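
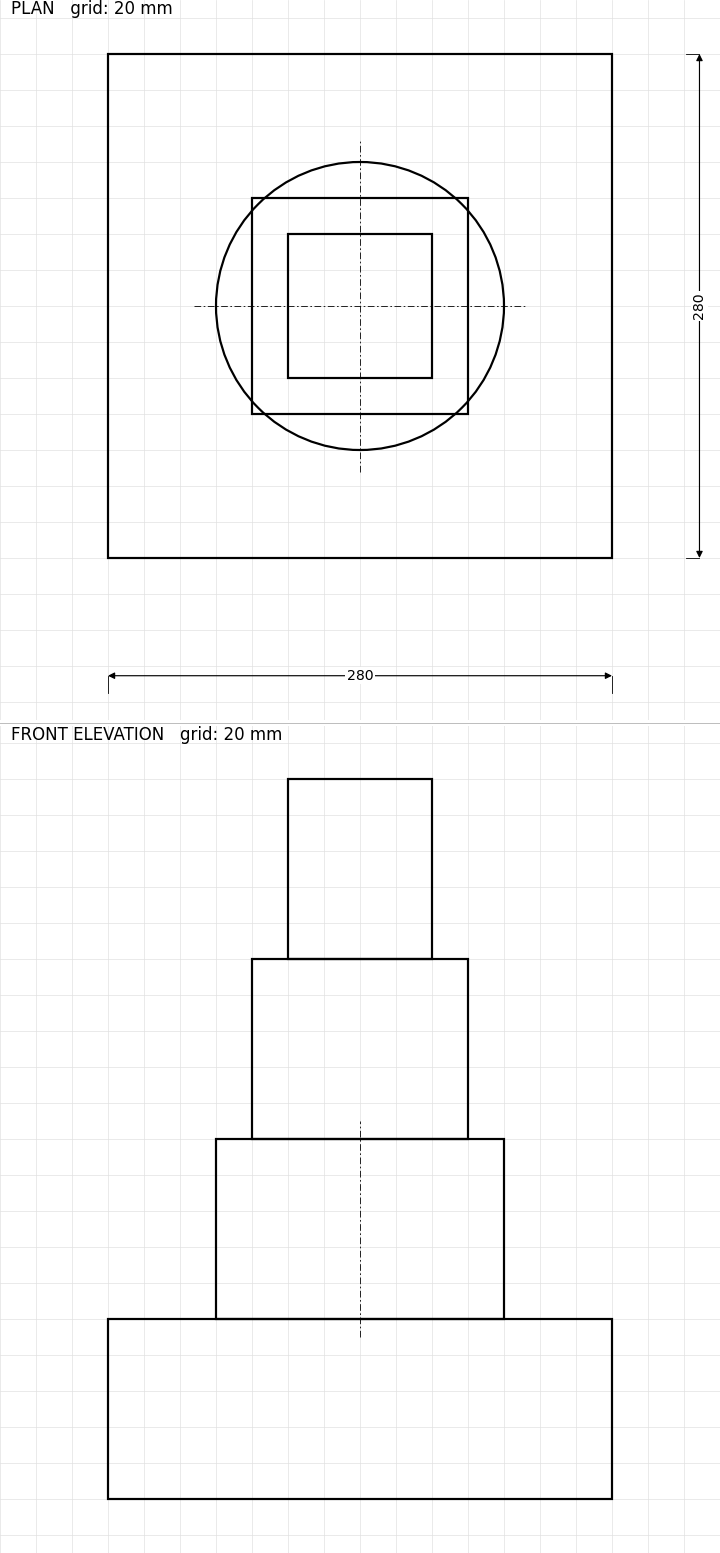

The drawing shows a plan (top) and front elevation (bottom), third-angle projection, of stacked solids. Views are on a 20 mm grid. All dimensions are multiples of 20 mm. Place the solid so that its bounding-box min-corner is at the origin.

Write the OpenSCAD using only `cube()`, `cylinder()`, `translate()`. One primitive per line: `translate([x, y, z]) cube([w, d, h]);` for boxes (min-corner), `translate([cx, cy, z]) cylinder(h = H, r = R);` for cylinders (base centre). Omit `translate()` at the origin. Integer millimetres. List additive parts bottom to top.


cube([280, 280, 100]);
translate([140, 140, 100]) cylinder(h = 100, r = 80);
translate([80, 80, 200]) cube([120, 120, 100]);
translate([100, 100, 300]) cube([80, 80, 100]);


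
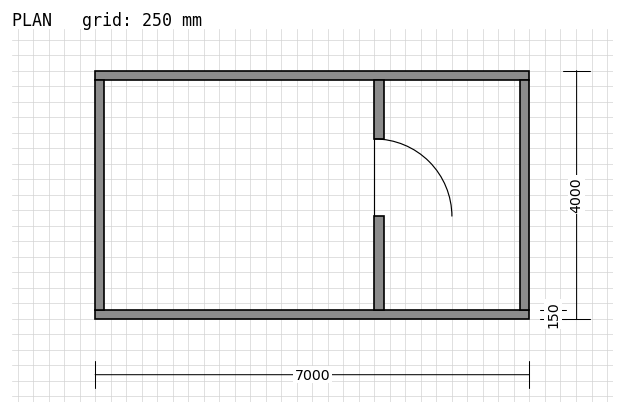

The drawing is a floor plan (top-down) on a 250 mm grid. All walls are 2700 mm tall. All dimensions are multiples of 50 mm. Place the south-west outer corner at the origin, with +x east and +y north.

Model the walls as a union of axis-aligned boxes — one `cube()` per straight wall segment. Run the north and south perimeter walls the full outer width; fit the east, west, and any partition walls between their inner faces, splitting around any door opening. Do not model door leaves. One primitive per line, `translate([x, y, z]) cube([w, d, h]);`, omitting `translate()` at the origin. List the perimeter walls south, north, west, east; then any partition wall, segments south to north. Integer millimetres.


cube([7000, 150, 2700]);
translate([0, 3850, 0]) cube([7000, 150, 2700]);
translate([0, 150, 0]) cube([150, 3700, 2700]);
translate([6850, 150, 0]) cube([150, 3700, 2700]);
translate([4500, 150, 0]) cube([150, 1500, 2700]);
translate([4500, 2900, 0]) cube([150, 950, 2700]);


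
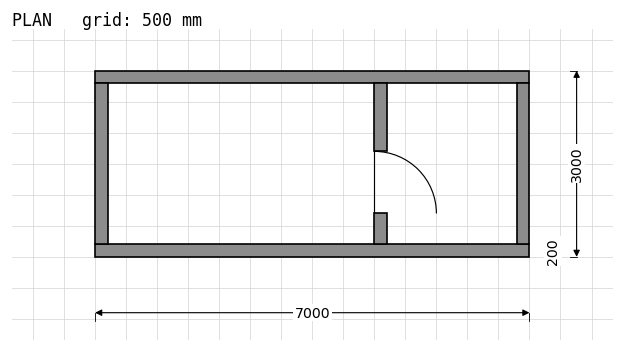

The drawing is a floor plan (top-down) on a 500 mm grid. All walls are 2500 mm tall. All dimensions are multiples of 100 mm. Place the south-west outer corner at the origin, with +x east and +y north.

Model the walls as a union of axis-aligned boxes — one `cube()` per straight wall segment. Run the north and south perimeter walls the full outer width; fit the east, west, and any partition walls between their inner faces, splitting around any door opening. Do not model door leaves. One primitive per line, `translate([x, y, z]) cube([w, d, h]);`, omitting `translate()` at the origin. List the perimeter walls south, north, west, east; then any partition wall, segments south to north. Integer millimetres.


cube([7000, 200, 2500]);
translate([0, 2800, 0]) cube([7000, 200, 2500]);
translate([0, 200, 0]) cube([200, 2600, 2500]);
translate([6800, 200, 0]) cube([200, 2600, 2500]);
translate([4500, 200, 0]) cube([200, 500, 2500]);
translate([4500, 1700, 0]) cube([200, 1100, 2500]);


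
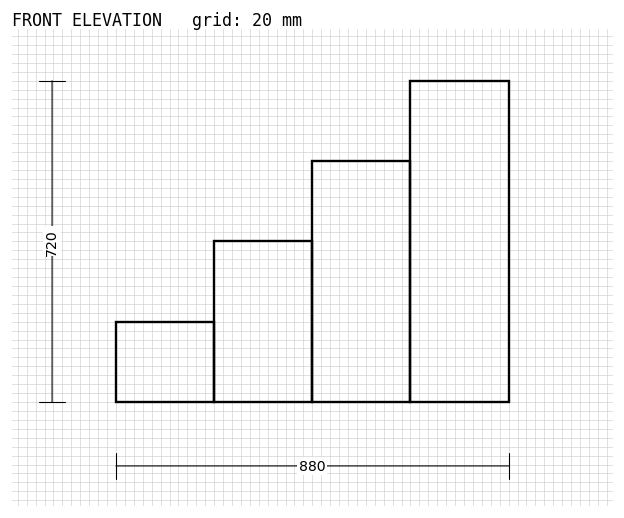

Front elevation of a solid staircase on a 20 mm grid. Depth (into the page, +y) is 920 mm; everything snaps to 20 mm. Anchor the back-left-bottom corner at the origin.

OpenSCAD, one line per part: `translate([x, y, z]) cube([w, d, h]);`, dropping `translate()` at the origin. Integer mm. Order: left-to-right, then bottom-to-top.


cube([220, 920, 180]);
translate([220, 0, 0]) cube([220, 920, 360]);
translate([440, 0, 0]) cube([220, 920, 540]);
translate([660, 0, 0]) cube([220, 920, 720]);


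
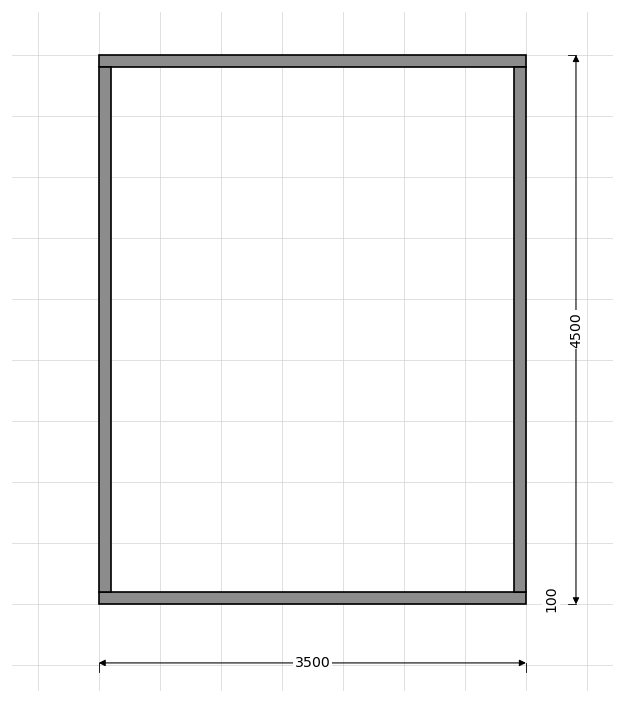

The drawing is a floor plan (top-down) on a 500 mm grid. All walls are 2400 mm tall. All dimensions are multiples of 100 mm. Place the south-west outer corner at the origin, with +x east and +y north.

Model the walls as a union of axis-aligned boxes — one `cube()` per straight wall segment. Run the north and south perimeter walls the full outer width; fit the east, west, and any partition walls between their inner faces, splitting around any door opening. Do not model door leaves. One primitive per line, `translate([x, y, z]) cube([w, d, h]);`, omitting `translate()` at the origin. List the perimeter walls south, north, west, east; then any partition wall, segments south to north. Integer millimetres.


cube([3500, 100, 2400]);
translate([0, 4400, 0]) cube([3500, 100, 2400]);
translate([0, 100, 0]) cube([100, 4300, 2400]);
translate([3400, 100, 0]) cube([100, 4300, 2400]);


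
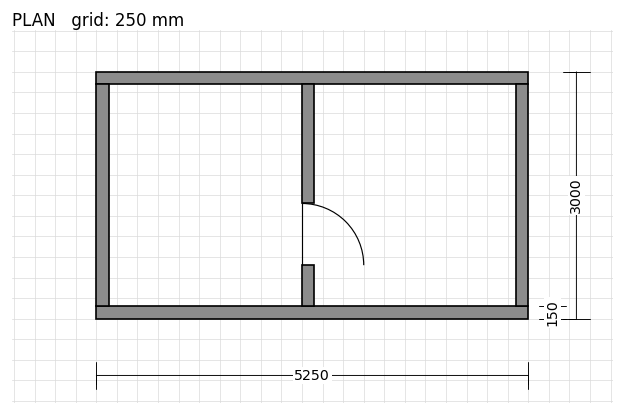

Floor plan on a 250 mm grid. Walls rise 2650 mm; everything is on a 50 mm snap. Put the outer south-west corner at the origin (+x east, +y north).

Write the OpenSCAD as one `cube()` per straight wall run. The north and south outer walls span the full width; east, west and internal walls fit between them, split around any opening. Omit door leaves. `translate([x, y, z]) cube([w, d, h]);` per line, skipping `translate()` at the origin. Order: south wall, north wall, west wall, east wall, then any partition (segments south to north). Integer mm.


cube([5250, 150, 2650]);
translate([0, 2850, 0]) cube([5250, 150, 2650]);
translate([0, 150, 0]) cube([150, 2700, 2650]);
translate([5100, 150, 0]) cube([150, 2700, 2650]);
translate([2500, 150, 0]) cube([150, 500, 2650]);
translate([2500, 1400, 0]) cube([150, 1450, 2650]);


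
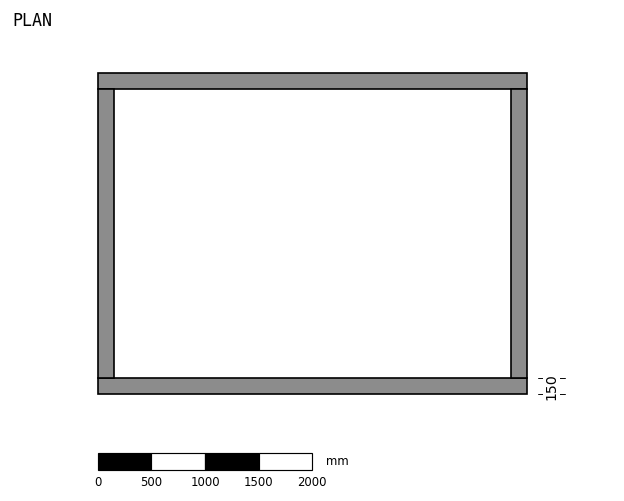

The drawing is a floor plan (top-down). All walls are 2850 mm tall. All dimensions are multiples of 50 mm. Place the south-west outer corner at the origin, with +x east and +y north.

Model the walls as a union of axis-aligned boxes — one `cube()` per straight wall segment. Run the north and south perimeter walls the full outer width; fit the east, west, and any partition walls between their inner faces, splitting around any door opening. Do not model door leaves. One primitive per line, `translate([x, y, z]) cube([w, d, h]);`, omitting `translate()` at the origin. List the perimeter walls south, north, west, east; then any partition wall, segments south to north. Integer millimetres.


cube([4000, 150, 2850]);
translate([0, 2850, 0]) cube([4000, 150, 2850]);
translate([0, 150, 0]) cube([150, 2700, 2850]);
translate([3850, 150, 0]) cube([150, 2700, 2850]);


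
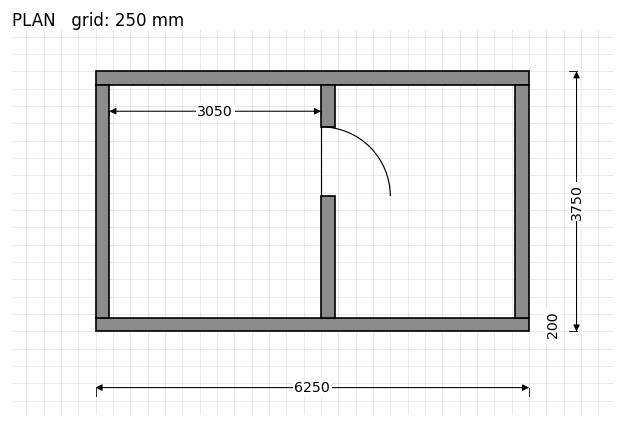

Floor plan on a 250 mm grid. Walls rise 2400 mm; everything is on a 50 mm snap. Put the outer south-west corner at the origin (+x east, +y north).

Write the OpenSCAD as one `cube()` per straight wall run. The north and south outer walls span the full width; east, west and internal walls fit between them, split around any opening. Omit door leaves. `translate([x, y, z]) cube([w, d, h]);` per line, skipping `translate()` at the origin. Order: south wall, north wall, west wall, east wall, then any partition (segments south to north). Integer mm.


cube([6250, 200, 2400]);
translate([0, 3550, 0]) cube([6250, 200, 2400]);
translate([0, 200, 0]) cube([200, 3350, 2400]);
translate([6050, 200, 0]) cube([200, 3350, 2400]);
translate([3250, 200, 0]) cube([200, 1750, 2400]);
translate([3250, 2950, 0]) cube([200, 600, 2400]);


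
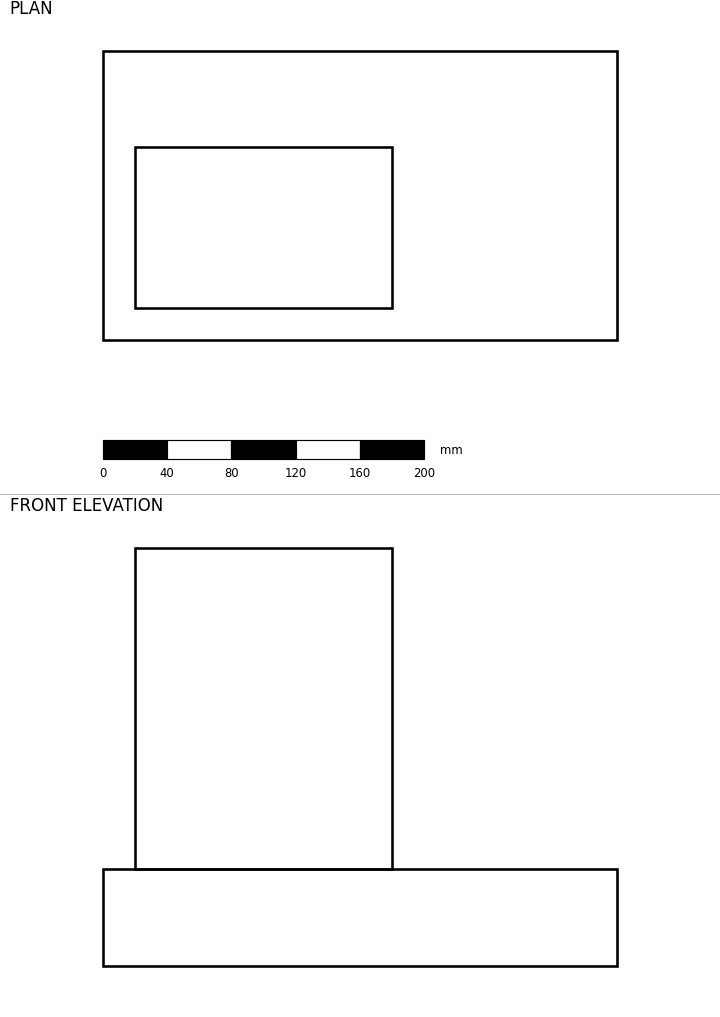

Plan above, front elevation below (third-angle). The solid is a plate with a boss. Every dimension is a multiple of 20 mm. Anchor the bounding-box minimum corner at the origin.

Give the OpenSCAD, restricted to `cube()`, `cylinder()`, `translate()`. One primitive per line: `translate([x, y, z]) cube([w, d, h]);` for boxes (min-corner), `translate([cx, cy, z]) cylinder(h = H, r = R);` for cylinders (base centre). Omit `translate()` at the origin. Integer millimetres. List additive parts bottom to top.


cube([320, 180, 60]);
translate([20, 20, 60]) cube([160, 100, 200]);


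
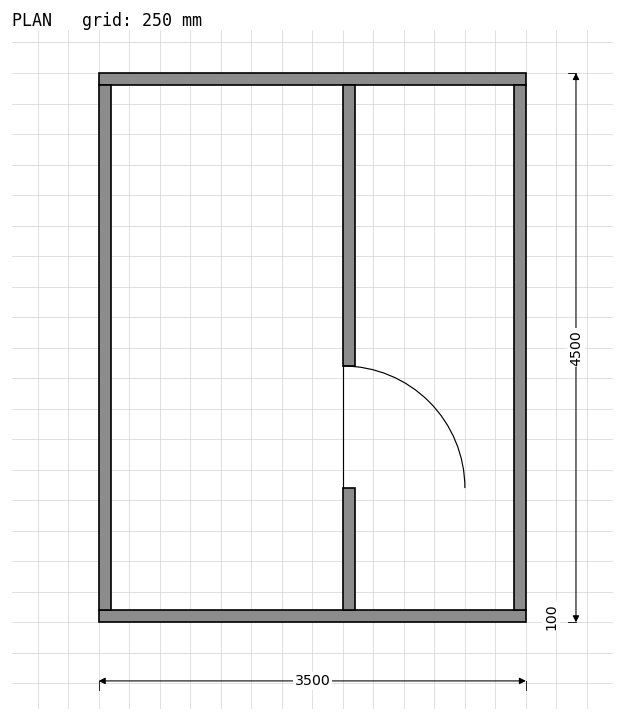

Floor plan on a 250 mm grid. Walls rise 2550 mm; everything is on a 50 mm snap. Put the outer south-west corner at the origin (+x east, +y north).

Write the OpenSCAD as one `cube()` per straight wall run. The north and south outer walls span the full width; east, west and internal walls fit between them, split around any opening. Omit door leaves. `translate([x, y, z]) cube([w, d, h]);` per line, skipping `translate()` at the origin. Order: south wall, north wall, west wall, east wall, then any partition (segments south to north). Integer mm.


cube([3500, 100, 2550]);
translate([0, 4400, 0]) cube([3500, 100, 2550]);
translate([0, 100, 0]) cube([100, 4300, 2550]);
translate([3400, 100, 0]) cube([100, 4300, 2550]);
translate([2000, 100, 0]) cube([100, 1000, 2550]);
translate([2000, 2100, 0]) cube([100, 2300, 2550]);


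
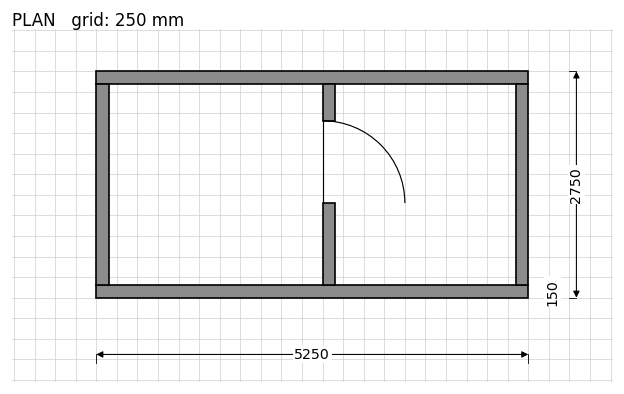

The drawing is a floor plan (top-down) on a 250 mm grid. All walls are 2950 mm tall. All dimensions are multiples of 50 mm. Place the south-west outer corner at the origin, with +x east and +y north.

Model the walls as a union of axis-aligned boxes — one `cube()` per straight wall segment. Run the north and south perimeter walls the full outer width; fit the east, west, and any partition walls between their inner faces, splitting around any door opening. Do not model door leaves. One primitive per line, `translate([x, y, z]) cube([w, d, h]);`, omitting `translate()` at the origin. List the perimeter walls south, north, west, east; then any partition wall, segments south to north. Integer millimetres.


cube([5250, 150, 2950]);
translate([0, 2600, 0]) cube([5250, 150, 2950]);
translate([0, 150, 0]) cube([150, 2450, 2950]);
translate([5100, 150, 0]) cube([150, 2450, 2950]);
translate([2750, 150, 0]) cube([150, 1000, 2950]);
translate([2750, 2150, 0]) cube([150, 450, 2950]);


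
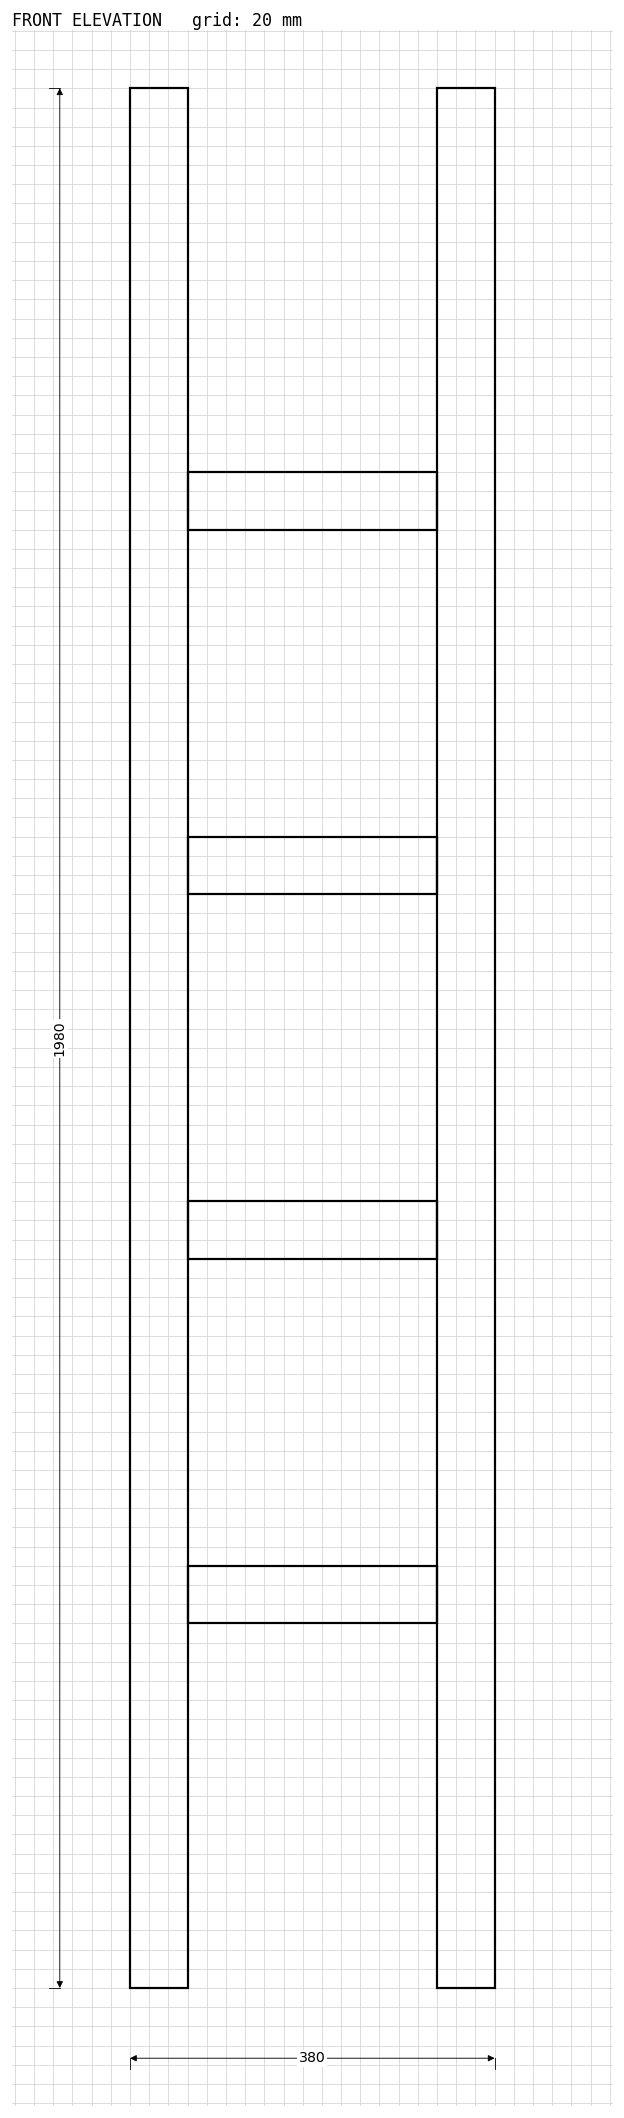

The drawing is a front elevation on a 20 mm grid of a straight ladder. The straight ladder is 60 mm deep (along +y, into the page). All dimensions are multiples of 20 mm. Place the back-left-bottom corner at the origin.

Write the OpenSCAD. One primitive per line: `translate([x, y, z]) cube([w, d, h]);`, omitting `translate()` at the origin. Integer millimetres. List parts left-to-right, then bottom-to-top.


cube([60, 60, 1980]);
translate([60, 0, 380]) cube([260, 60, 60]);
translate([60, 0, 760]) cube([260, 60, 60]);
translate([60, 0, 1140]) cube([260, 60, 60]);
translate([60, 0, 1520]) cube([260, 60, 60]);
translate([320, 0, 0]) cube([60, 60, 1980]);


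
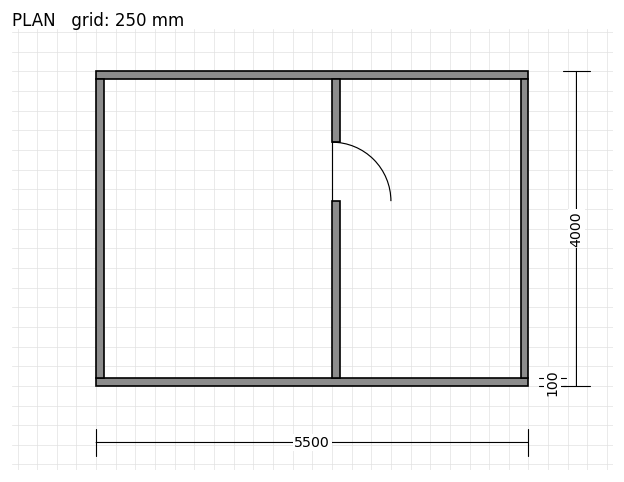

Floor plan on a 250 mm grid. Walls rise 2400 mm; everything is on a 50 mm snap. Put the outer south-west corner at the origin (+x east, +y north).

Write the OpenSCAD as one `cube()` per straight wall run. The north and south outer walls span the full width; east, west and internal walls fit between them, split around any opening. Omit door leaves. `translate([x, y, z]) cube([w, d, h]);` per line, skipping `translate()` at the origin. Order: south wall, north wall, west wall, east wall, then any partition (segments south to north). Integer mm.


cube([5500, 100, 2400]);
translate([0, 3900, 0]) cube([5500, 100, 2400]);
translate([0, 100, 0]) cube([100, 3800, 2400]);
translate([5400, 100, 0]) cube([100, 3800, 2400]);
translate([3000, 100, 0]) cube([100, 2250, 2400]);
translate([3000, 3100, 0]) cube([100, 800, 2400]);


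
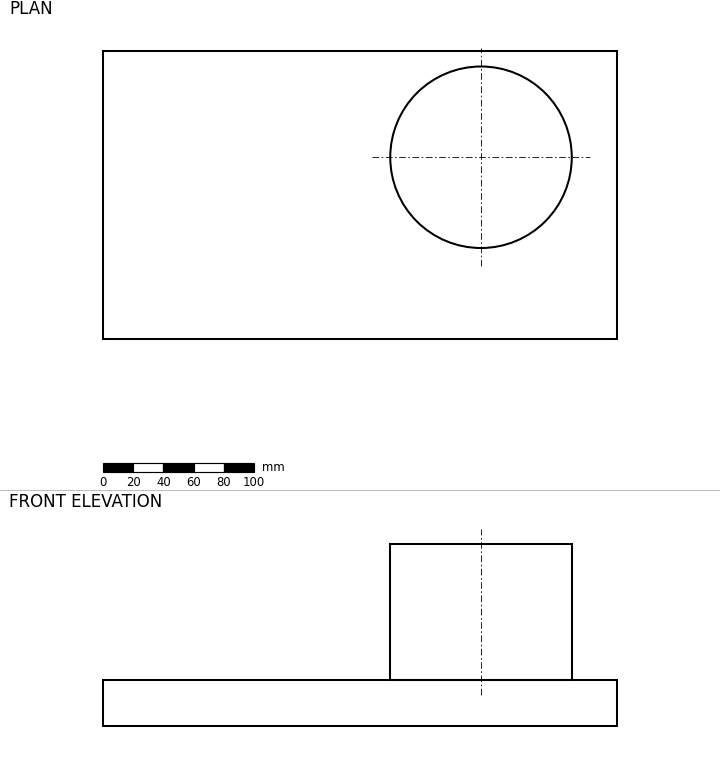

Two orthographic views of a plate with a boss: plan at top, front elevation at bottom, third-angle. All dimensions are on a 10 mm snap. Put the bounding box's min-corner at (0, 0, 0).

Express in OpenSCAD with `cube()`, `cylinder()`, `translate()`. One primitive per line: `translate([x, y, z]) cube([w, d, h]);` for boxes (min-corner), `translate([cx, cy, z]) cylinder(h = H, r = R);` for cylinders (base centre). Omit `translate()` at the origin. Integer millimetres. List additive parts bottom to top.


cube([340, 190, 30]);
translate([250, 120, 30]) cylinder(h = 90, r = 60);


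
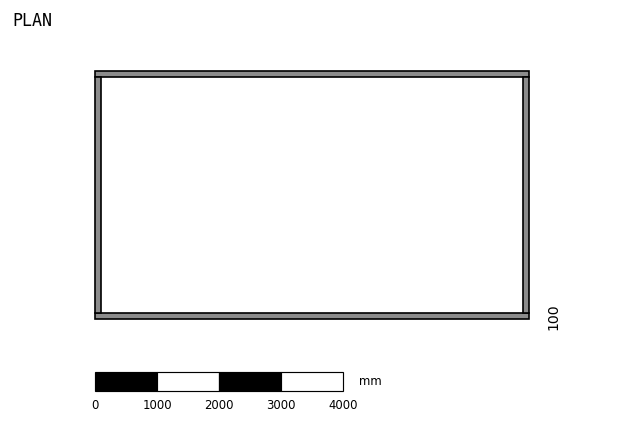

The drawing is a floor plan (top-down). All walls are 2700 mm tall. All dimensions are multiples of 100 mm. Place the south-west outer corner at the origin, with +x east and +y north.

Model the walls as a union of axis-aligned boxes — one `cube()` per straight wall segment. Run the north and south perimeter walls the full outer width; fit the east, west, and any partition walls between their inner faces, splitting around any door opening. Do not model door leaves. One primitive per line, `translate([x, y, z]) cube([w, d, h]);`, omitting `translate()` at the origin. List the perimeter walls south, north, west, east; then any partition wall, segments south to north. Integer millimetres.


cube([7000, 100, 2700]);
translate([0, 3900, 0]) cube([7000, 100, 2700]);
translate([0, 100, 0]) cube([100, 3800, 2700]);
translate([6900, 100, 0]) cube([100, 3800, 2700]);


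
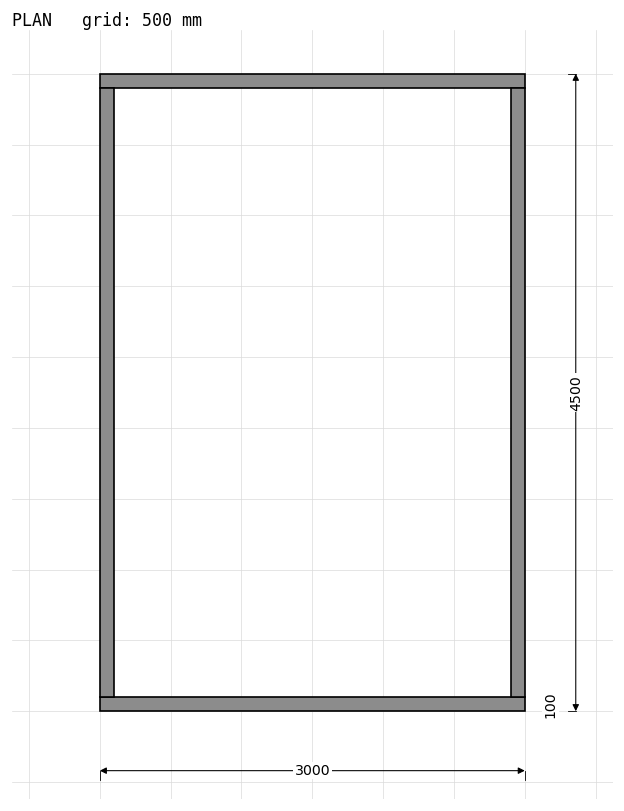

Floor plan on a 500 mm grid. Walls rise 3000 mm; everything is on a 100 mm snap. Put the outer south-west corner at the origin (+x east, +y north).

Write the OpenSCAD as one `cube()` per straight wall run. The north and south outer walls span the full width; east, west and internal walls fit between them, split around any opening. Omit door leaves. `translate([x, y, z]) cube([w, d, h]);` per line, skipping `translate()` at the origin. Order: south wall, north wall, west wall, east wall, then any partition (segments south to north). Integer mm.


cube([3000, 100, 3000]);
translate([0, 4400, 0]) cube([3000, 100, 3000]);
translate([0, 100, 0]) cube([100, 4300, 3000]);
translate([2900, 100, 0]) cube([100, 4300, 3000]);


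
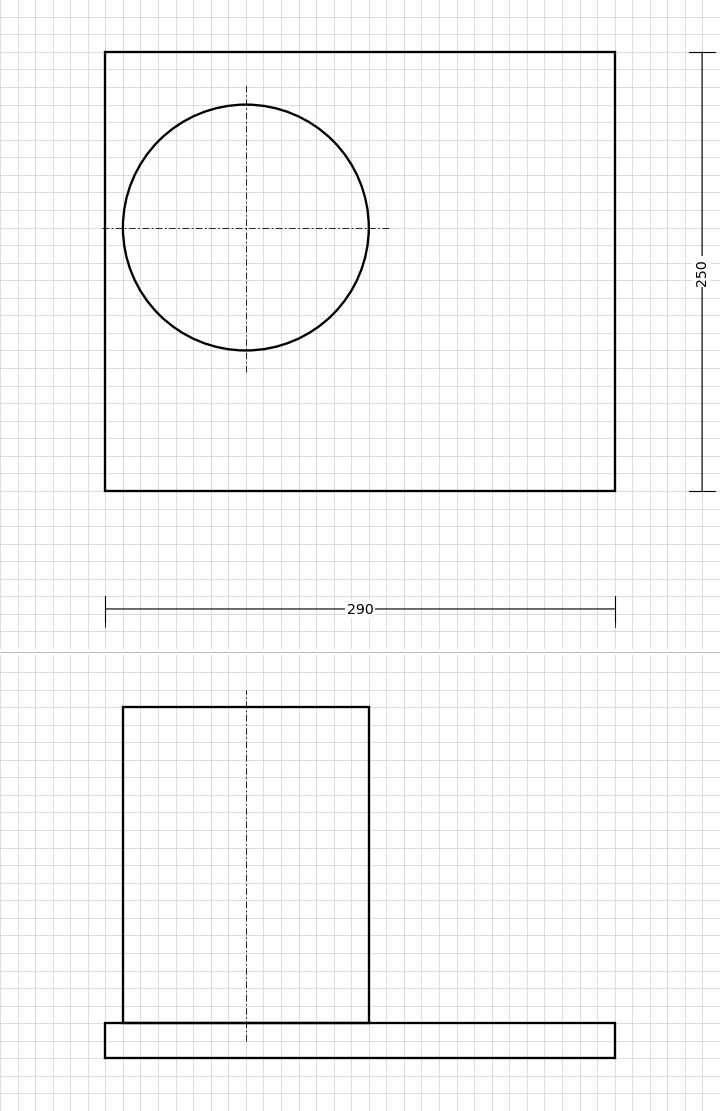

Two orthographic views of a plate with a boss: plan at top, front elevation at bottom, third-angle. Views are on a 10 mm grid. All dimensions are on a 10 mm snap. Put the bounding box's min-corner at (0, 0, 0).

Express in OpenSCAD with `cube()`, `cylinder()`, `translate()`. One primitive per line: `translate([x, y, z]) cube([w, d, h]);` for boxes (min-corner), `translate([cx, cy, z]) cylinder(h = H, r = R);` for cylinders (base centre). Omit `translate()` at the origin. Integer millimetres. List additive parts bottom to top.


cube([290, 250, 20]);
translate([80, 150, 20]) cylinder(h = 180, r = 70);


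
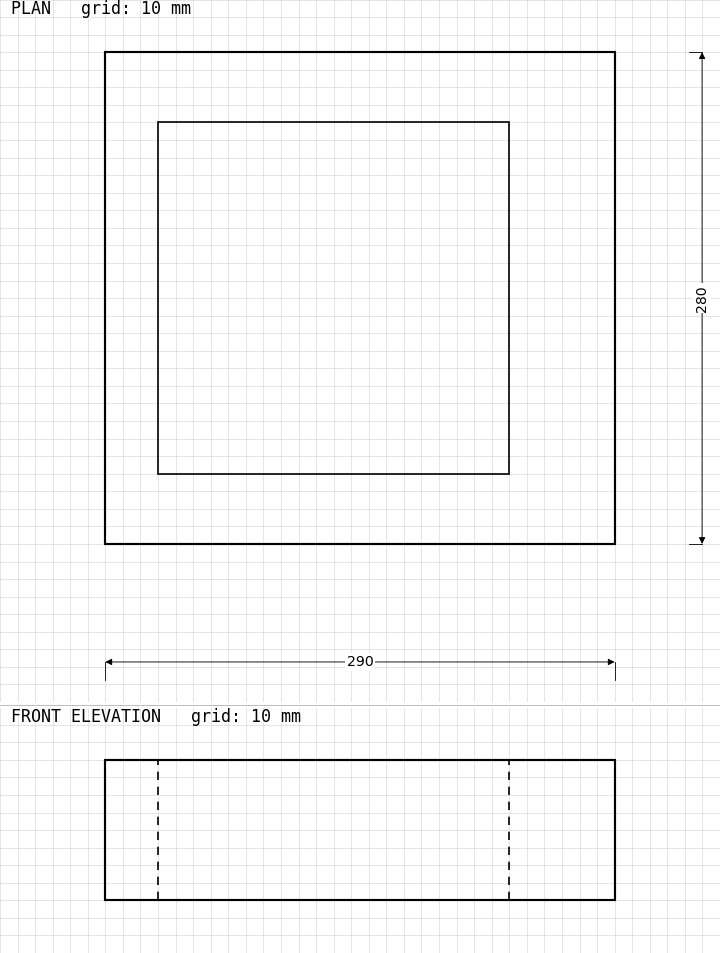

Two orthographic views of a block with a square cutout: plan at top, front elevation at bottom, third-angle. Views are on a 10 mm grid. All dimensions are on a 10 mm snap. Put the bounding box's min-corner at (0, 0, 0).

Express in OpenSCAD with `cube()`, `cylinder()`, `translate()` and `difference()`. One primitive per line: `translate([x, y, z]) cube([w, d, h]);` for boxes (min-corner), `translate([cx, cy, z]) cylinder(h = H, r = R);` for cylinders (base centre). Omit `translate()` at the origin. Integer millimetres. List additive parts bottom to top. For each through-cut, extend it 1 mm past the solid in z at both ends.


difference() {
  cube([290, 280, 80]);
  translate([30, 40, -1]) cube([200, 200, 82]);
}


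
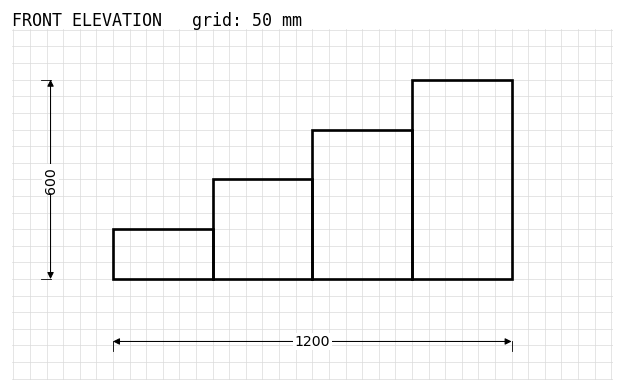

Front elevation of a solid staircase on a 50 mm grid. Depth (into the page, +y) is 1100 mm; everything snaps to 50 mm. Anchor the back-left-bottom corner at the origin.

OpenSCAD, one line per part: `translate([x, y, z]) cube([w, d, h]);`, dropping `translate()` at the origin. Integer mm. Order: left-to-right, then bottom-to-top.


cube([300, 1100, 150]);
translate([300, 0, 0]) cube([300, 1100, 300]);
translate([600, 0, 0]) cube([300, 1100, 450]);
translate([900, 0, 0]) cube([300, 1100, 600]);


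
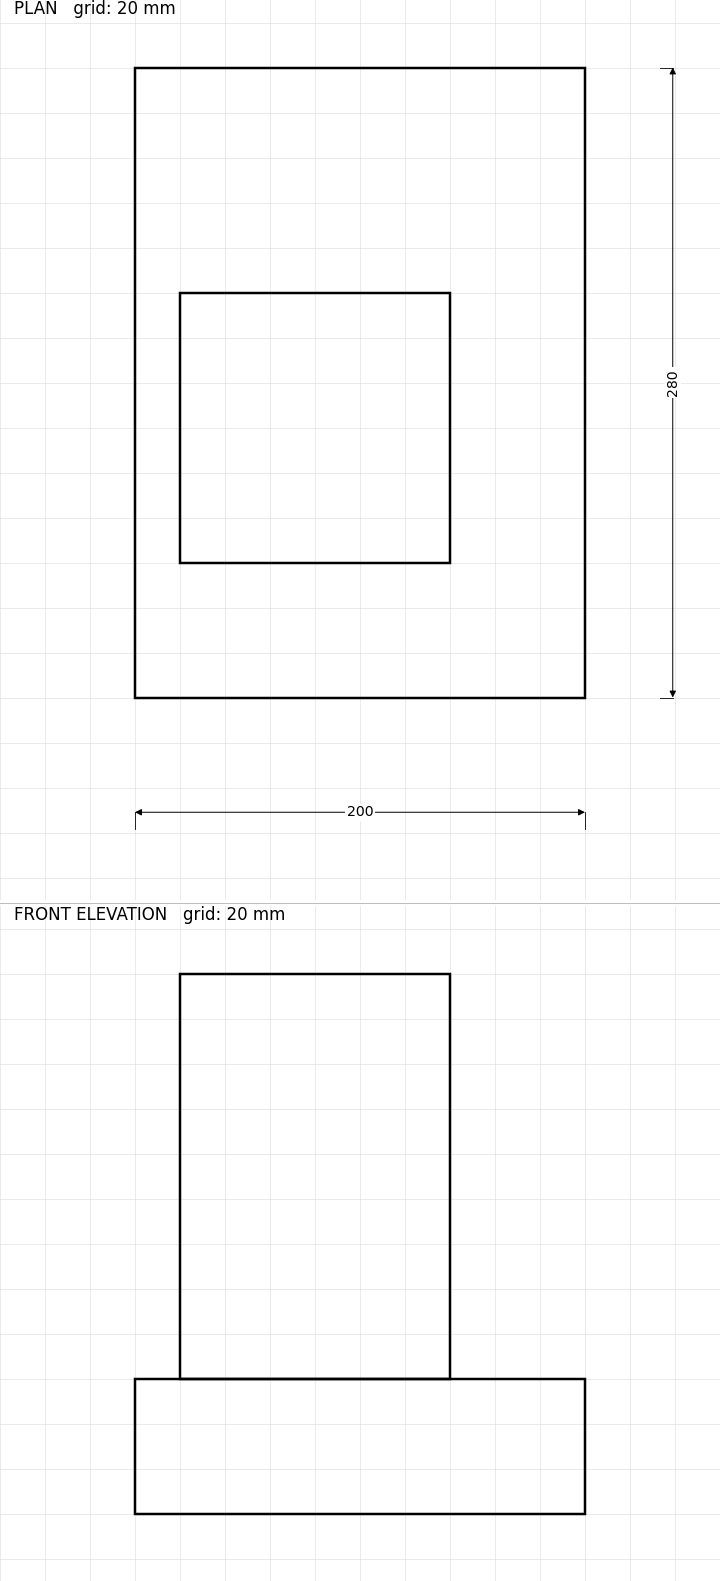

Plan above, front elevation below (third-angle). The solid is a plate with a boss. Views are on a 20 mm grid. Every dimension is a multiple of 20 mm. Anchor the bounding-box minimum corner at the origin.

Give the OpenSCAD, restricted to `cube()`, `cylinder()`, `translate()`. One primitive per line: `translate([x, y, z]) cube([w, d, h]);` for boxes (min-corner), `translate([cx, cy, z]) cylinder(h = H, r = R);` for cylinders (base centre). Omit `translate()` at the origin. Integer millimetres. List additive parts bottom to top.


cube([200, 280, 60]);
translate([20, 60, 60]) cube([120, 120, 180]);


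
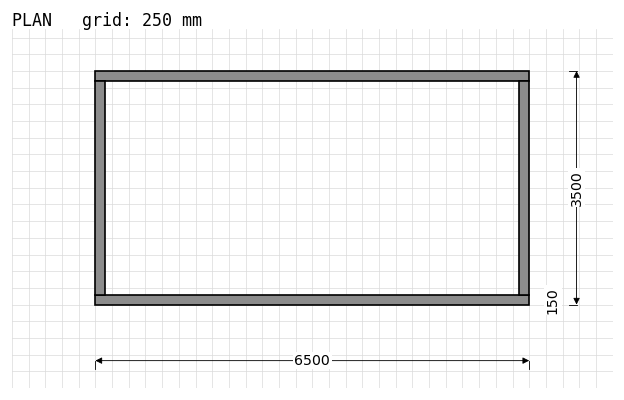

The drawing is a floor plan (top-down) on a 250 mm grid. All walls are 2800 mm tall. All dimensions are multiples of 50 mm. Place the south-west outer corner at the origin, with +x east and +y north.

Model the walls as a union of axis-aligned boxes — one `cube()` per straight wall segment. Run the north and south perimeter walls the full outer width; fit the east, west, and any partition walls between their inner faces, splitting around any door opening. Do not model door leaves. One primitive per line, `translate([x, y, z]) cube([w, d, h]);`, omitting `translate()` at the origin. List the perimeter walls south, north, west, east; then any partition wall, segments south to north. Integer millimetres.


cube([6500, 150, 2800]);
translate([0, 3350, 0]) cube([6500, 150, 2800]);
translate([0, 150, 0]) cube([150, 3200, 2800]);
translate([6350, 150, 0]) cube([150, 3200, 2800]);


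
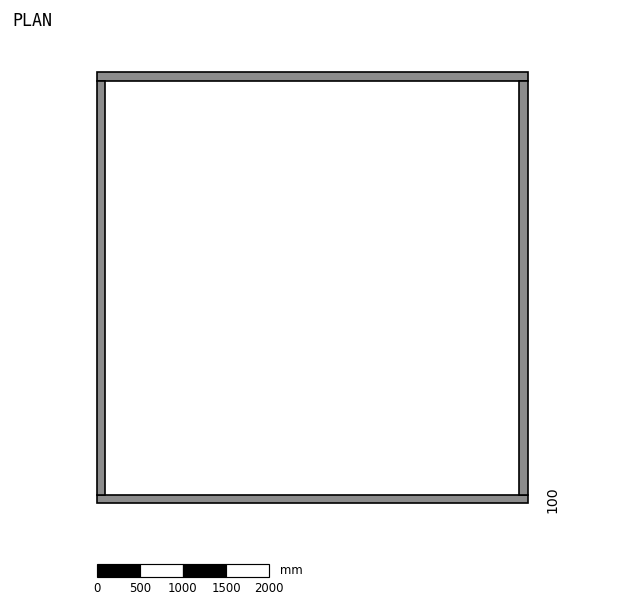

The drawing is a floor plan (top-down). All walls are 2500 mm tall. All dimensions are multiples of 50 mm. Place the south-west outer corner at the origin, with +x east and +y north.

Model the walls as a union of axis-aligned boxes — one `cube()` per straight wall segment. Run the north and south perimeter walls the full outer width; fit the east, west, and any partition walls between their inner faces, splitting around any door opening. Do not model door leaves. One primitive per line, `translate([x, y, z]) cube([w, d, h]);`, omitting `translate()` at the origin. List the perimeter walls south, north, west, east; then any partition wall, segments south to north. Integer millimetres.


cube([5000, 100, 2500]);
translate([0, 4900, 0]) cube([5000, 100, 2500]);
translate([0, 100, 0]) cube([100, 4800, 2500]);
translate([4900, 100, 0]) cube([100, 4800, 2500]);


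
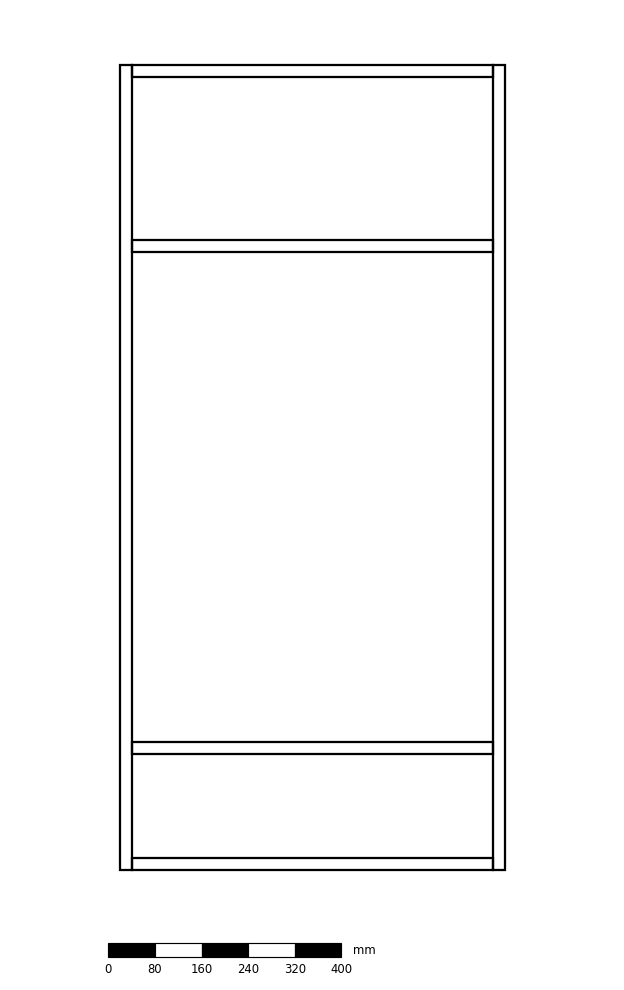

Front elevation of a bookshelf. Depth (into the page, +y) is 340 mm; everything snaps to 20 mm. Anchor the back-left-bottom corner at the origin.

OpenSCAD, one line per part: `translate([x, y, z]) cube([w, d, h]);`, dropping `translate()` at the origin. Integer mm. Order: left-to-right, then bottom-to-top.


cube([20, 340, 1380]);
translate([20, 0, 0]) cube([620, 340, 20]);
translate([20, 0, 200]) cube([620, 340, 20]);
translate([20, 0, 1060]) cube([620, 340, 20]);
translate([20, 0, 1360]) cube([620, 340, 20]);
translate([640, 0, 0]) cube([20, 340, 1380]);


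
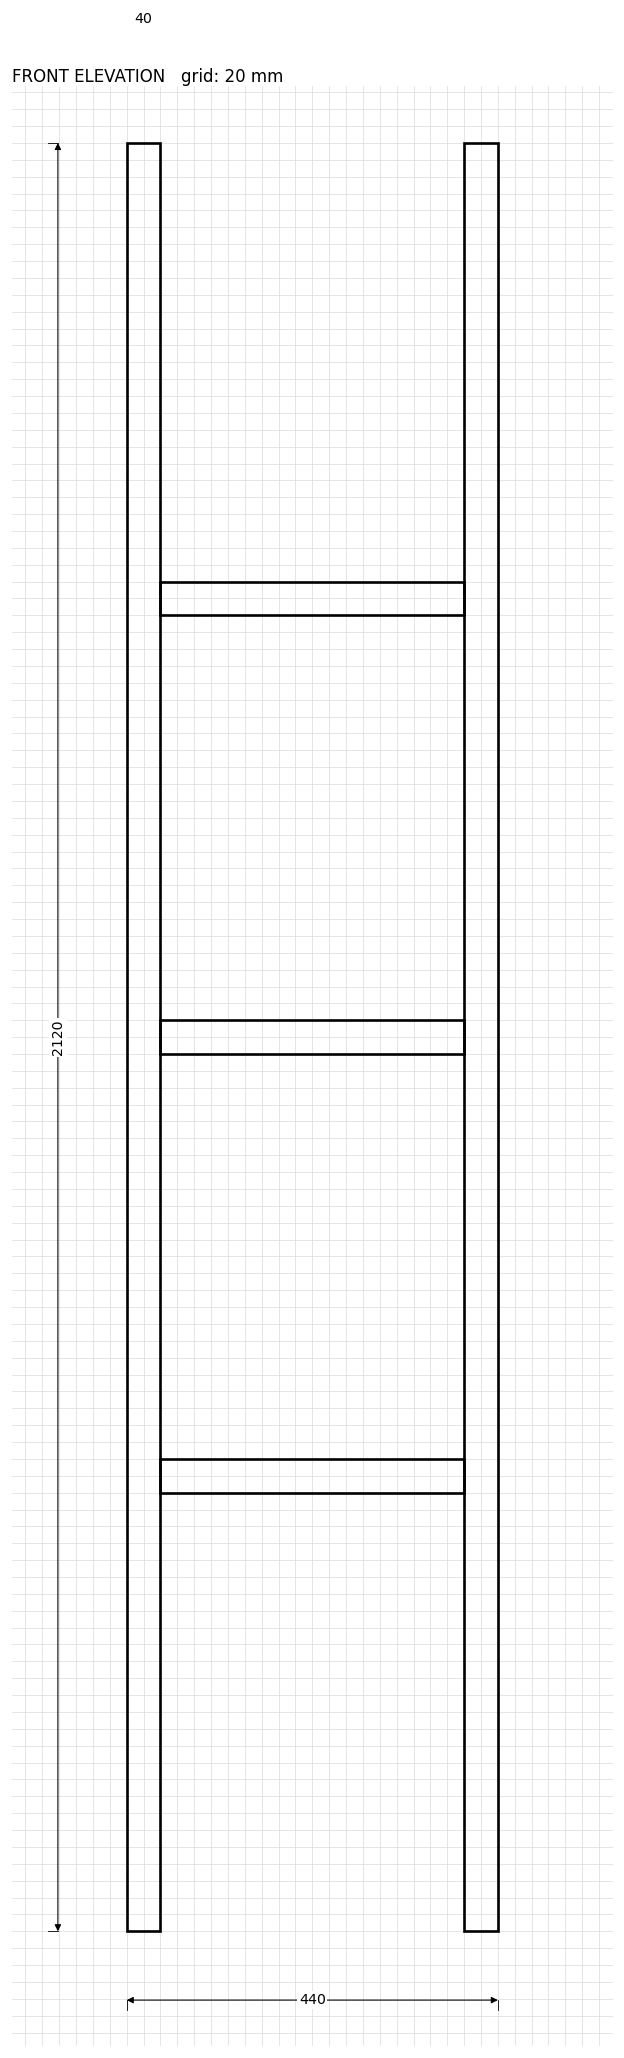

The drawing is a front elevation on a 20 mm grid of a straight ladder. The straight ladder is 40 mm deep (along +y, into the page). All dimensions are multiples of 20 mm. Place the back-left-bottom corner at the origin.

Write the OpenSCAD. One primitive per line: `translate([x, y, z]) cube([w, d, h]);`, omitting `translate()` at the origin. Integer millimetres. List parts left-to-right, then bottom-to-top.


cube([40, 40, 2120]);
translate([40, 0, 520]) cube([360, 40, 40]);
translate([40, 0, 1040]) cube([360, 40, 40]);
translate([40, 0, 1560]) cube([360, 40, 40]);
translate([400, 0, 0]) cube([40, 40, 2120]);


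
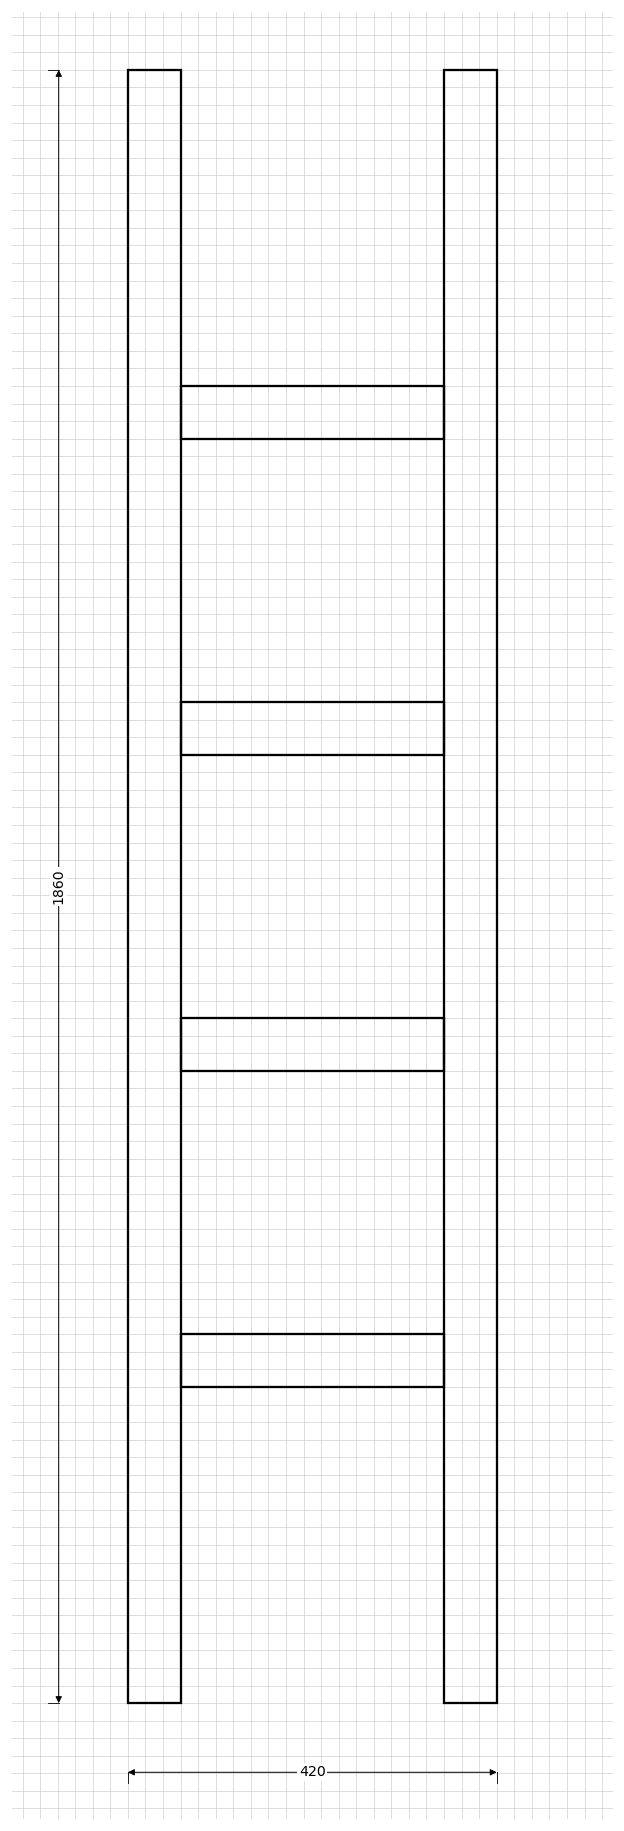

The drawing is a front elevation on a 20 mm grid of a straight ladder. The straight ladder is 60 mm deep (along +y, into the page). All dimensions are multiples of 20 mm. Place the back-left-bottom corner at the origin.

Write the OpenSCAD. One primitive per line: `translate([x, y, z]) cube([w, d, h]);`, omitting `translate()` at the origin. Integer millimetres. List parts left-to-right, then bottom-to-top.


cube([60, 60, 1860]);
translate([60, 0, 360]) cube([300, 60, 60]);
translate([60, 0, 720]) cube([300, 60, 60]);
translate([60, 0, 1080]) cube([300, 60, 60]);
translate([60, 0, 1440]) cube([300, 60, 60]);
translate([360, 0, 0]) cube([60, 60, 1860]);


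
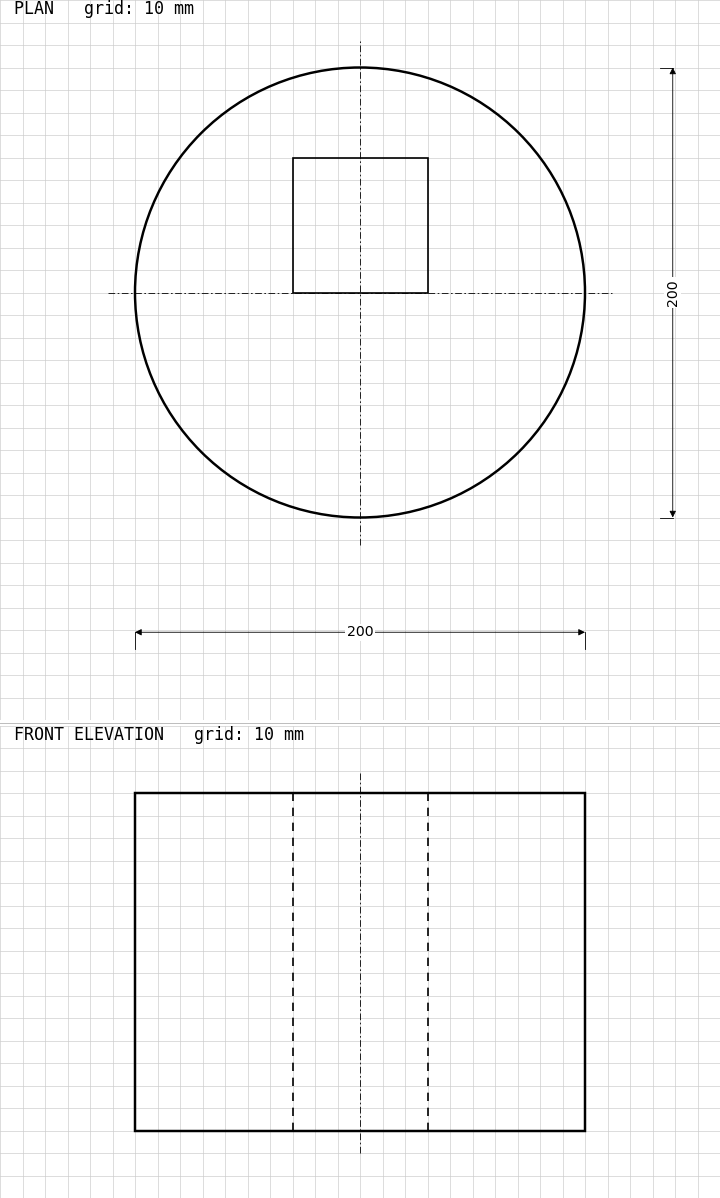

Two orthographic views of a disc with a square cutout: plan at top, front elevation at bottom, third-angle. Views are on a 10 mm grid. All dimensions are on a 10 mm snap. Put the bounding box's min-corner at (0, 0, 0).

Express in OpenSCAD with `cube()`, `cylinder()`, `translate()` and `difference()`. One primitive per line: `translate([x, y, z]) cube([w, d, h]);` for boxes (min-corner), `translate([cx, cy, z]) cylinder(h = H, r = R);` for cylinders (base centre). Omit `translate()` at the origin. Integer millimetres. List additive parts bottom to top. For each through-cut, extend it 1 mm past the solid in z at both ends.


difference() {
  translate([100, 100, 0]) cylinder(h = 150, r = 100);
  translate([70, 100, -1]) cube([60, 60, 152]);
}


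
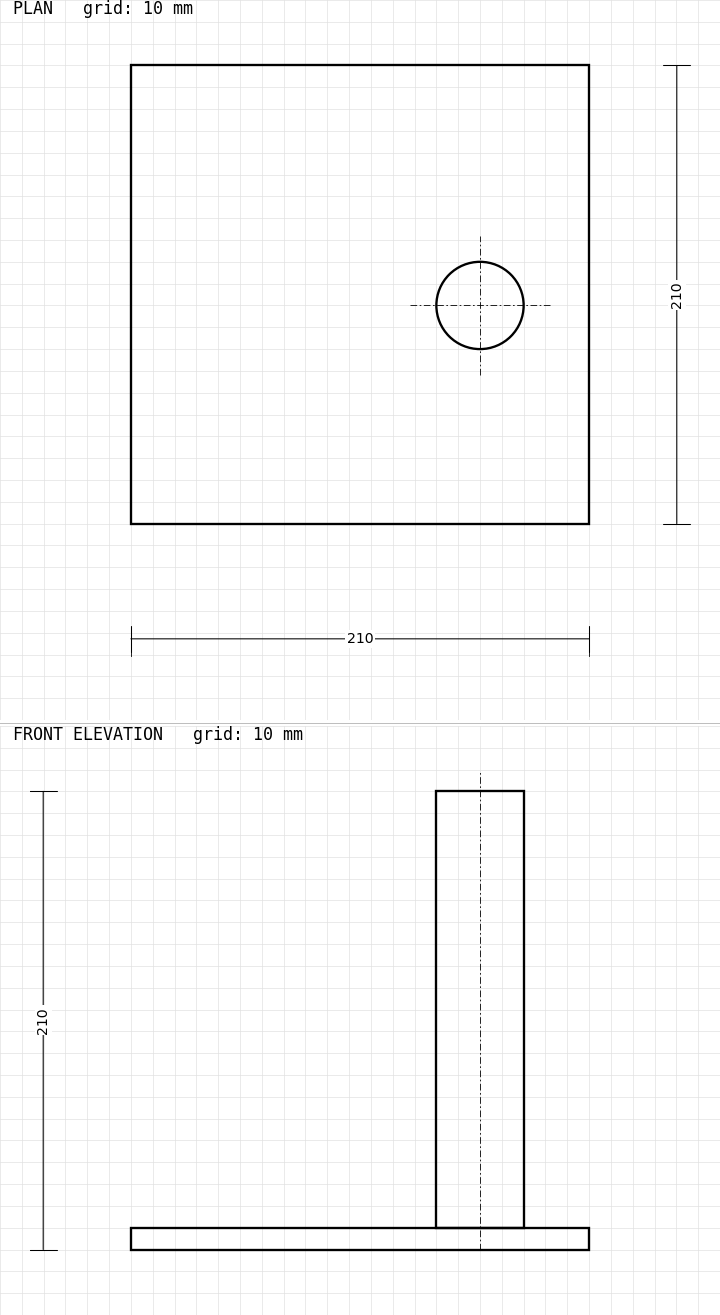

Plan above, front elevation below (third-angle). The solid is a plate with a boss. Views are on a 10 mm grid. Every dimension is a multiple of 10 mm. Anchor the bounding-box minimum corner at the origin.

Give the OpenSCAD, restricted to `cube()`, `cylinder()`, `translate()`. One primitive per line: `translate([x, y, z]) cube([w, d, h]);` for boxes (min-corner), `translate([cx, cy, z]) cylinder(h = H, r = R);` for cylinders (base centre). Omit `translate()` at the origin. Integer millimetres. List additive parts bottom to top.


cube([210, 210, 10]);
translate([160, 100, 10]) cylinder(h = 200, r = 20);


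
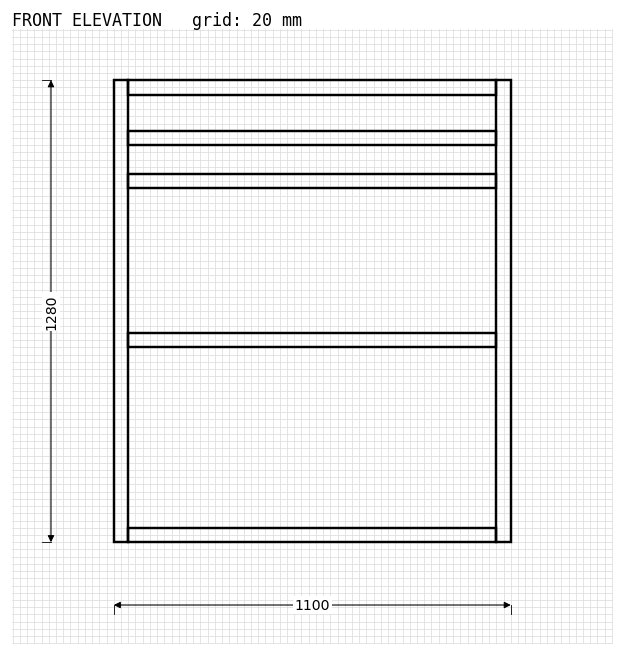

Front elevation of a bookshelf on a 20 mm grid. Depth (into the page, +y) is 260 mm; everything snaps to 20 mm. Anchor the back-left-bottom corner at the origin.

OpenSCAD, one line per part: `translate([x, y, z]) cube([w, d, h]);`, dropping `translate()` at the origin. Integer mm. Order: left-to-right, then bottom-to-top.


cube([40, 260, 1280]);
translate([40, 0, 0]) cube([1020, 260, 40]);
translate([40, 0, 540]) cube([1020, 260, 40]);
translate([40, 0, 980]) cube([1020, 260, 40]);
translate([40, 0, 1100]) cube([1020, 260, 40]);
translate([40, 0, 1240]) cube([1020, 260, 40]);
translate([1060, 0, 0]) cube([40, 260, 1280]);


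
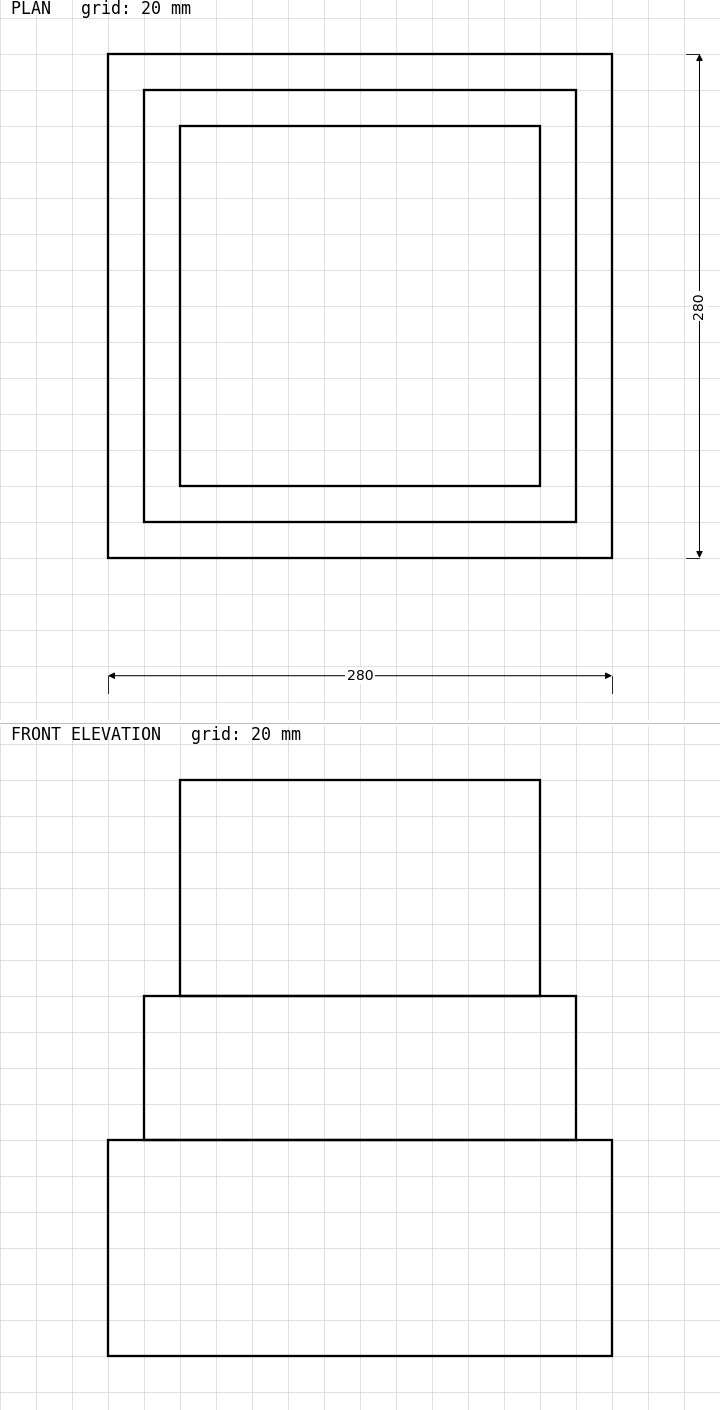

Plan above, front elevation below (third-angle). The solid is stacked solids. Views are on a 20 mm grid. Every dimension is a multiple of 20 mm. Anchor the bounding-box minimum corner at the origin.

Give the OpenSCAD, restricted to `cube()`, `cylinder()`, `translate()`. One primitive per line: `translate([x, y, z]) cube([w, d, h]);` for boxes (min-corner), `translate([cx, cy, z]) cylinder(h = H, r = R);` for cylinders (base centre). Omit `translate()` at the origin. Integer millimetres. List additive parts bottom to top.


cube([280, 280, 120]);
translate([20, 20, 120]) cube([240, 240, 80]);
translate([40, 40, 200]) cube([200, 200, 120]);


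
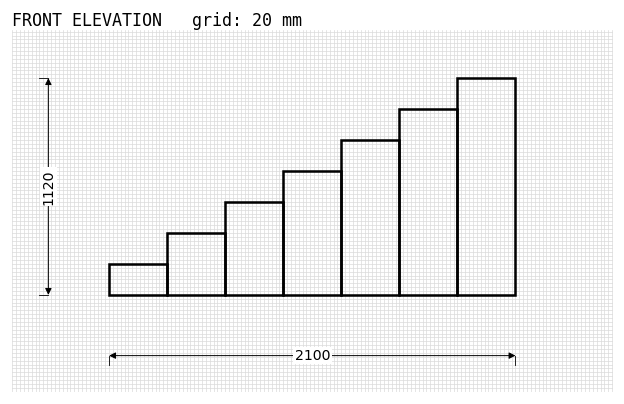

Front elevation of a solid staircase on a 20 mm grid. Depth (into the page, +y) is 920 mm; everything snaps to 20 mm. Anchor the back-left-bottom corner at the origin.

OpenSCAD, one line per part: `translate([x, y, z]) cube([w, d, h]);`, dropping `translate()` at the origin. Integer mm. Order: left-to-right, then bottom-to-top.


cube([300, 920, 160]);
translate([300, 0, 0]) cube([300, 920, 320]);
translate([600, 0, 0]) cube([300, 920, 480]);
translate([900, 0, 0]) cube([300, 920, 640]);
translate([1200, 0, 0]) cube([300, 920, 800]);
translate([1500, 0, 0]) cube([300, 920, 960]);
translate([1800, 0, 0]) cube([300, 920, 1120]);


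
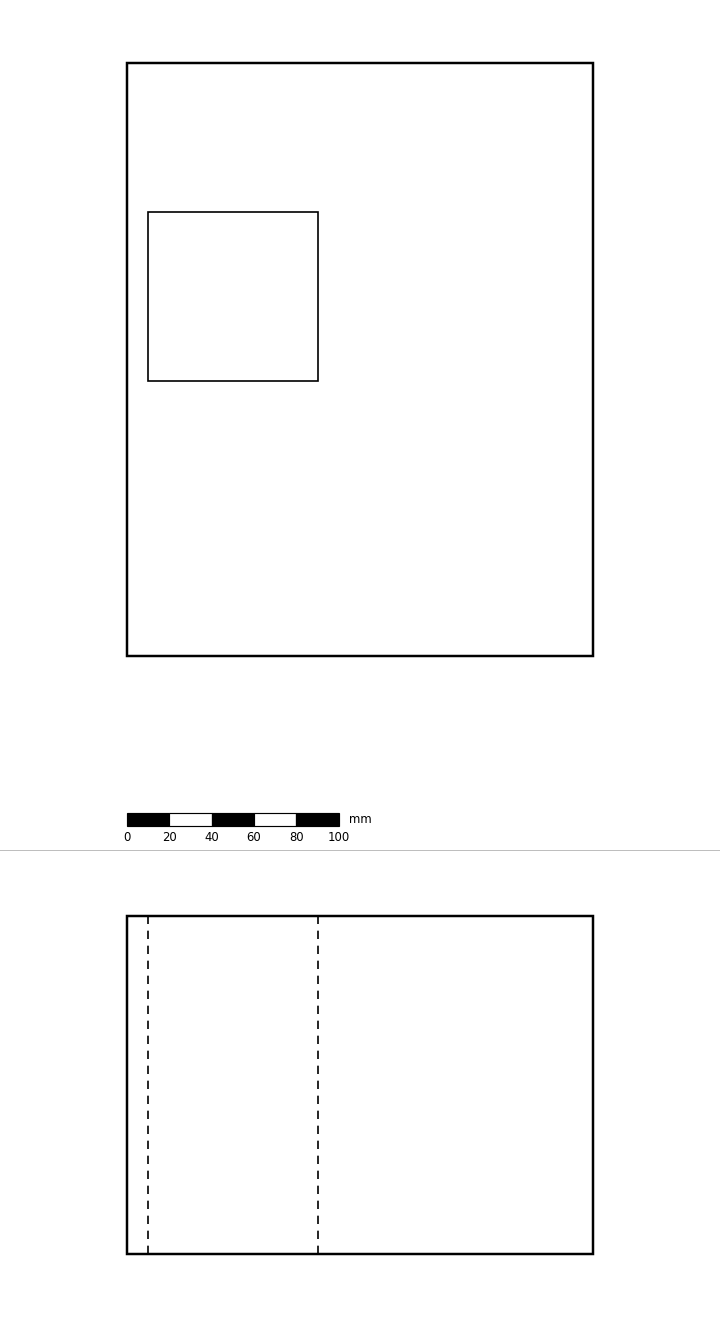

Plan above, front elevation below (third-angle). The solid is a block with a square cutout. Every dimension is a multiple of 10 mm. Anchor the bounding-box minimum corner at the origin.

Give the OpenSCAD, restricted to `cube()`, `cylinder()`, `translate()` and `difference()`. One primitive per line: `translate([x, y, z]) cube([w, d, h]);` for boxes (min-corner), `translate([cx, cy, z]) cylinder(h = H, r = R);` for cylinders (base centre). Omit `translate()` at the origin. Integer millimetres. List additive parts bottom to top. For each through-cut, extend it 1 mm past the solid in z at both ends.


difference() {
  cube([220, 280, 160]);
  translate([10, 130, -1]) cube([80, 80, 162]);
}


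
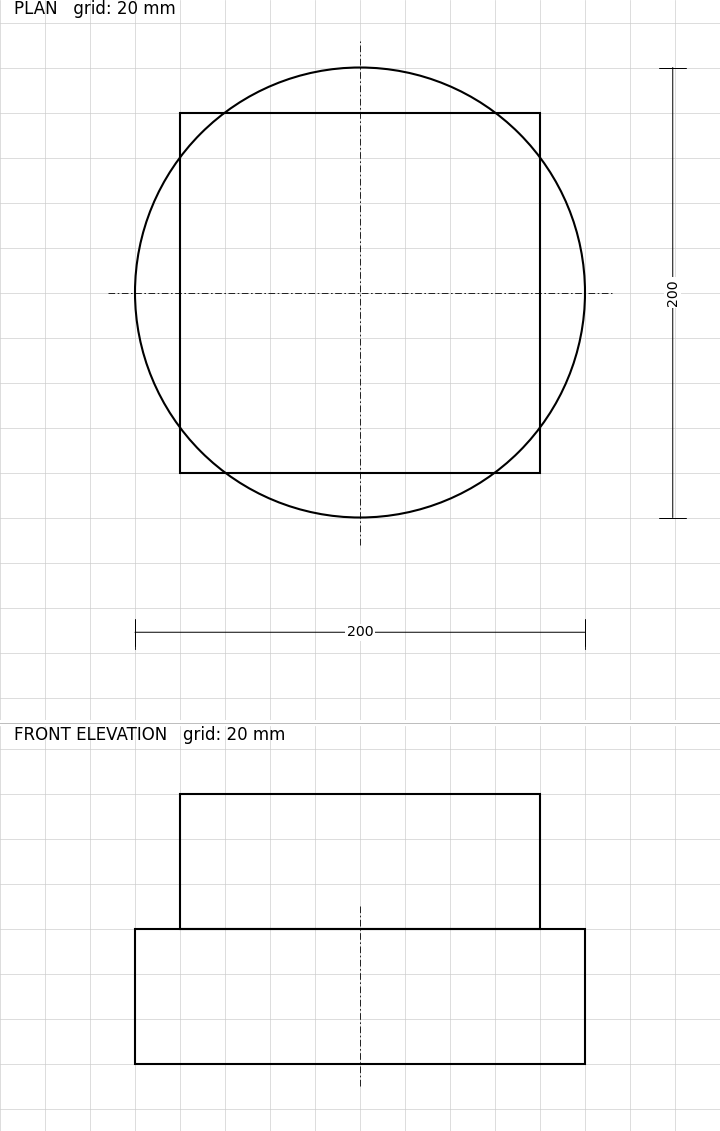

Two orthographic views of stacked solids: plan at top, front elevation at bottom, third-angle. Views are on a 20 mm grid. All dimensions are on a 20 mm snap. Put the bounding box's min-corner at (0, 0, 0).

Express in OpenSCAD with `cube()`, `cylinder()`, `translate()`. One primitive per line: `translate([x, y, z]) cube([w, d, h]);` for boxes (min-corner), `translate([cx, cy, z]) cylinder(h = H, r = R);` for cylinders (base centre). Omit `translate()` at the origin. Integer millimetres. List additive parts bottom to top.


translate([100, 100, 0]) cylinder(h = 60, r = 100);
translate([20, 20, 60]) cube([160, 160, 60]);


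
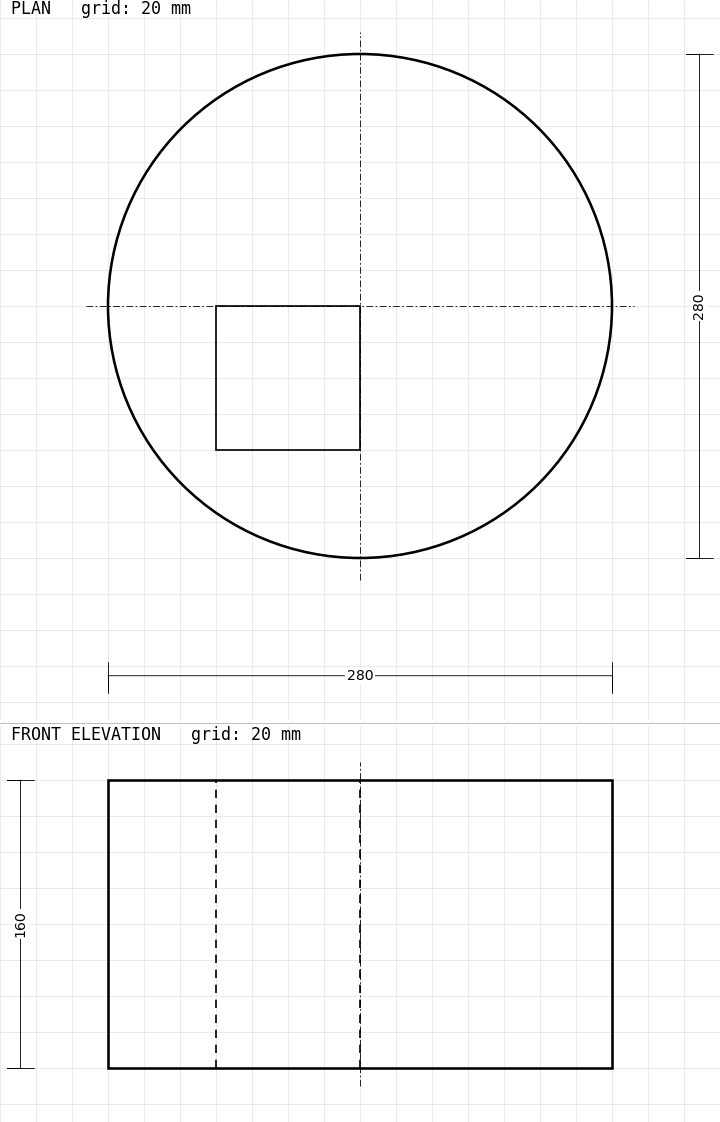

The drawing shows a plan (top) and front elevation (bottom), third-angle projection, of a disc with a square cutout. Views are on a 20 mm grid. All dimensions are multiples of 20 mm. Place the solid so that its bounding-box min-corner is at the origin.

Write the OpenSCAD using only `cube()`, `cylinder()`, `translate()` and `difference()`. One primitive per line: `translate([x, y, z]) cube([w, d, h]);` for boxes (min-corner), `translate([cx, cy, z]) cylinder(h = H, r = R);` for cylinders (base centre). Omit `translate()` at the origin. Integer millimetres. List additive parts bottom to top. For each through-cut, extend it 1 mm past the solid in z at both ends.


difference() {
  translate([140, 140, 0]) cylinder(h = 160, r = 140);
  translate([60, 60, -1]) cube([80, 80, 162]);
}


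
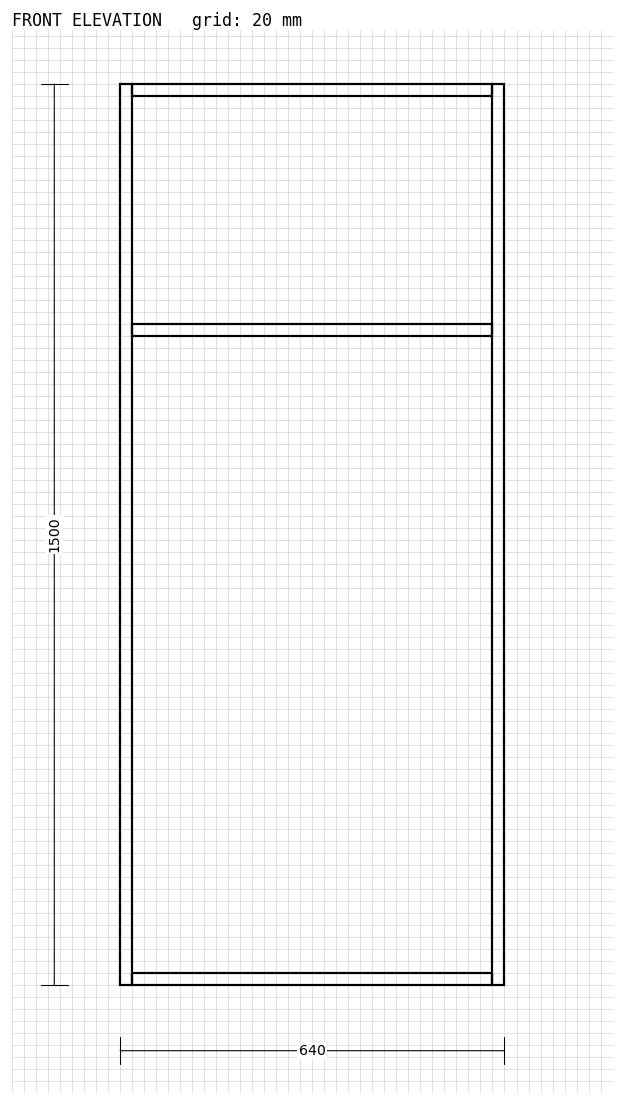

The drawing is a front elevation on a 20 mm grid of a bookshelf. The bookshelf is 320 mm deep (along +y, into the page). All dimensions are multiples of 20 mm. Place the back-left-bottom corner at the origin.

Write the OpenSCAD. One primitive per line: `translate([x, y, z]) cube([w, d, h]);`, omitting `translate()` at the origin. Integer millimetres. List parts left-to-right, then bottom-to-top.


cube([20, 320, 1500]);
translate([20, 0, 0]) cube([600, 320, 20]);
translate([20, 0, 1080]) cube([600, 320, 20]);
translate([20, 0, 1480]) cube([600, 320, 20]);
translate([620, 0, 0]) cube([20, 320, 1500]);


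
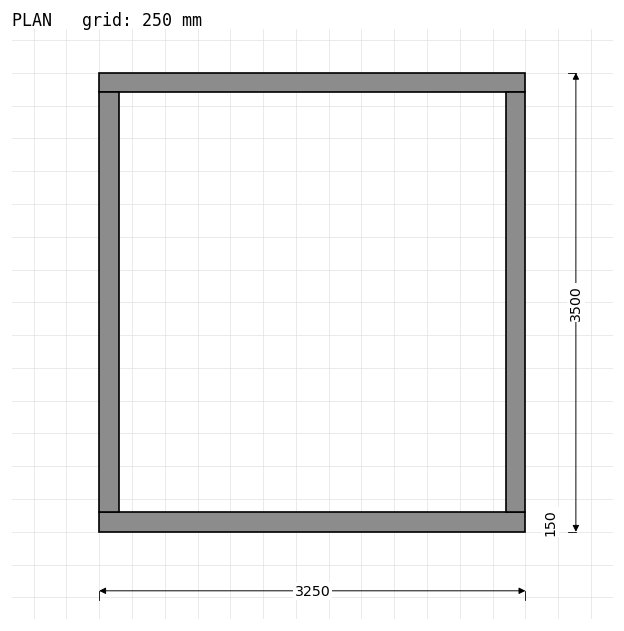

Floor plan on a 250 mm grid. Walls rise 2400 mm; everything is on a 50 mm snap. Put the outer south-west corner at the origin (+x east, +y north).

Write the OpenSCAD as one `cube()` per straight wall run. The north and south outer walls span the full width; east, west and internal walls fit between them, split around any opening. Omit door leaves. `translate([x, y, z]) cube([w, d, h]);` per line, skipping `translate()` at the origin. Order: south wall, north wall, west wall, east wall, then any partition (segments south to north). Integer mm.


cube([3250, 150, 2400]);
translate([0, 3350, 0]) cube([3250, 150, 2400]);
translate([0, 150, 0]) cube([150, 3200, 2400]);
translate([3100, 150, 0]) cube([150, 3200, 2400]);


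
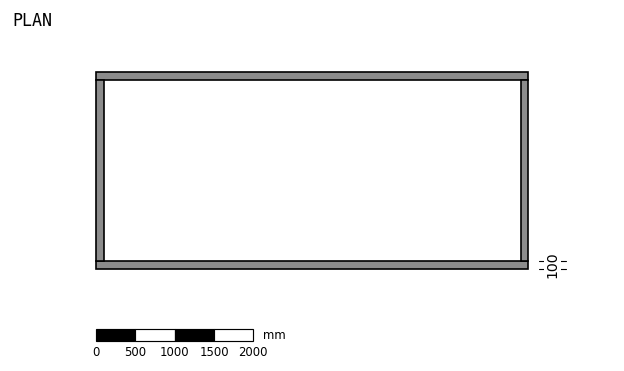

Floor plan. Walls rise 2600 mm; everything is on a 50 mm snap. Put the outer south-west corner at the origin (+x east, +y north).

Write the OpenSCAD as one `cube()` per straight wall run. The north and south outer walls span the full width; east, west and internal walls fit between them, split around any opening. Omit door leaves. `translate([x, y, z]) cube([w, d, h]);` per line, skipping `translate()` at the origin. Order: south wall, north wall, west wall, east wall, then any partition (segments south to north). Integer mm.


cube([5500, 100, 2600]);
translate([0, 2400, 0]) cube([5500, 100, 2600]);
translate([0, 100, 0]) cube([100, 2300, 2600]);
translate([5400, 100, 0]) cube([100, 2300, 2600]);
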